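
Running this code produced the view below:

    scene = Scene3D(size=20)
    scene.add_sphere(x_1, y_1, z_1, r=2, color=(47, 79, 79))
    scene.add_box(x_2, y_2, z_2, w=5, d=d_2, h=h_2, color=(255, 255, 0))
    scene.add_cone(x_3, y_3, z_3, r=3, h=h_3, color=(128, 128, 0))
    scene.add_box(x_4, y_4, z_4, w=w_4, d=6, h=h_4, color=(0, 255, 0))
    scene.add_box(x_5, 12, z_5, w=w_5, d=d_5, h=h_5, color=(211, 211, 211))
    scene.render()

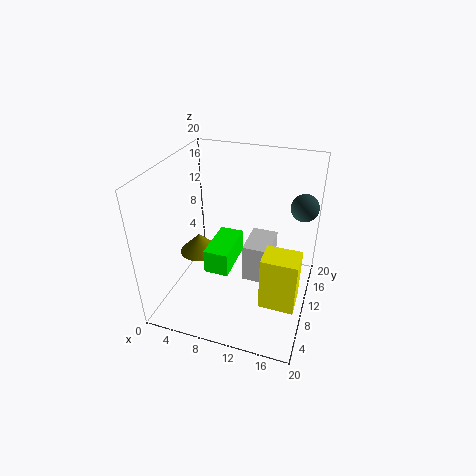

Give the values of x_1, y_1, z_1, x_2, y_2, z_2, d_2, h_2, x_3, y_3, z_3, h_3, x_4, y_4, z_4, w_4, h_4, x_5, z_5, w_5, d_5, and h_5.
x_1 = 18, y_1 = 16, z_1 = 13, x_2 = 14, y_2 = 7, z_2 = 1, d_2 = 4, h_2 = 8, x_3 = 3, y_3 = 12, z_3 = 5, h_3 = 3, x_4 = 8, y_4 = 3, z_4 = 9, w_4 = 3, h_4 = 3, x_5 = 10, z_5 = 1, w_5 = 4, d_5 = 6, h_5 = 6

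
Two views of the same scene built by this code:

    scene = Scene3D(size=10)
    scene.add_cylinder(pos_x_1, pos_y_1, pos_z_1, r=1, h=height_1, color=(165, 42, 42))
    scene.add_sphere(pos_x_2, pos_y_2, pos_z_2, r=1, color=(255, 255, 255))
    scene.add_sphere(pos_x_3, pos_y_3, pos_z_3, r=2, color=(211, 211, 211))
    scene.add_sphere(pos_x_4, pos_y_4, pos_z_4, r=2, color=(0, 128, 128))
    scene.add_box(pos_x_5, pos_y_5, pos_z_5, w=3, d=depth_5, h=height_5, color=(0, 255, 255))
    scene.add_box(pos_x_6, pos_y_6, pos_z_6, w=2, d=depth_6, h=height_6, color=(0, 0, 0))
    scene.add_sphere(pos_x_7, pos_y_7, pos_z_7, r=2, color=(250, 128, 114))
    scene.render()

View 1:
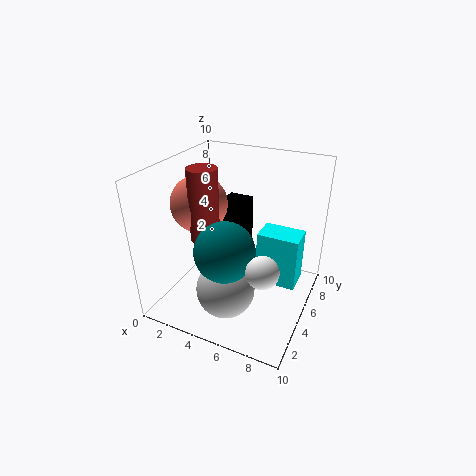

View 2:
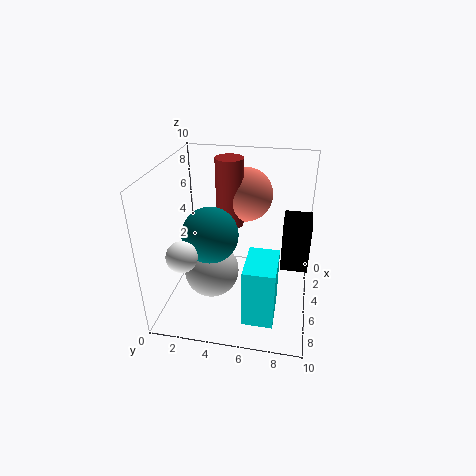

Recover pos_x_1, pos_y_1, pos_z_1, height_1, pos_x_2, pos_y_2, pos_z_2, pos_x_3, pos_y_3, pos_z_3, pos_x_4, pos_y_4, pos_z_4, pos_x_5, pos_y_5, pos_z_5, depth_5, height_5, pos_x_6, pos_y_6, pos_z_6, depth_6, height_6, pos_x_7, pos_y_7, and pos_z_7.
pos_x_1 = 3, pos_y_1 = 4, pos_z_1 = 5, height_1 = 5, pos_x_2 = 8, pos_y_2 = 2, pos_z_2 = 5, pos_x_3 = 5, pos_y_3 = 3, pos_z_3 = 2, pos_x_4 = 5, pos_y_4 = 3, pos_z_4 = 5, pos_x_5 = 6, pos_y_5 = 6, pos_z_5 = 1, depth_5 = 2, height_5 = 4, pos_x_6 = 2, pos_y_6 = 8, pos_z_6 = 2, depth_6 = 2, height_6 = 4, pos_x_7 = 2, pos_y_7 = 5, pos_z_7 = 7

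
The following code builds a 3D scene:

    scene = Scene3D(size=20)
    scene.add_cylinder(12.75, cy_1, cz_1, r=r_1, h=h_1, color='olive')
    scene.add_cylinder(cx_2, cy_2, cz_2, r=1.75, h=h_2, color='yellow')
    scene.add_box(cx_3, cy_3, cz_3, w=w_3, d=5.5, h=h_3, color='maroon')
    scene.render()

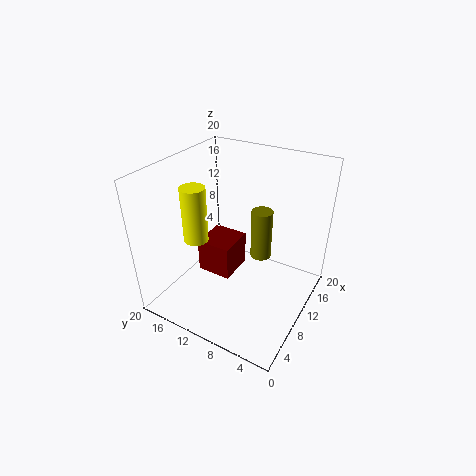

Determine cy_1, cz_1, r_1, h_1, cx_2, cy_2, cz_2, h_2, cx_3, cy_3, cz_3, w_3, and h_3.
cy_1 = 7.75, cz_1 = 6.25, r_1 = 1.5, h_1 = 7.25, cx_2 = 8, cy_2 = 15.75, cz_2 = 9, h_2 = 8, cx_3 = 11, cy_3 = 12.5, cz_3 = 0.75, w_3 = 5.75, h_3 = 5.5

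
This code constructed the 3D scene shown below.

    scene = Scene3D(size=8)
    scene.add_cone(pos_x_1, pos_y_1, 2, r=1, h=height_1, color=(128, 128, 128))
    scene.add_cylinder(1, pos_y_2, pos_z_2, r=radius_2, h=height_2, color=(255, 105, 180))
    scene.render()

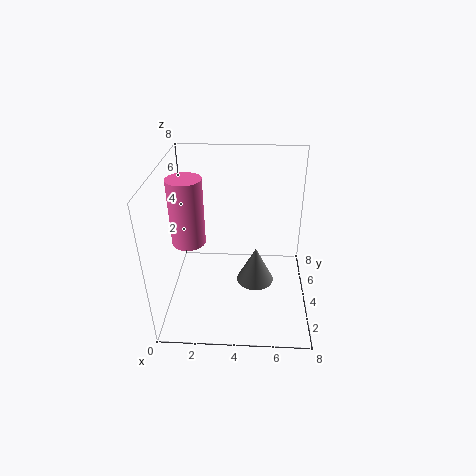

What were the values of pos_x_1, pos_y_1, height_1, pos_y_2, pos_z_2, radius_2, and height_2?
pos_x_1 = 5, pos_y_1 = 3, height_1 = 2, pos_y_2 = 5, pos_z_2 = 3, radius_2 = 1, height_2 = 4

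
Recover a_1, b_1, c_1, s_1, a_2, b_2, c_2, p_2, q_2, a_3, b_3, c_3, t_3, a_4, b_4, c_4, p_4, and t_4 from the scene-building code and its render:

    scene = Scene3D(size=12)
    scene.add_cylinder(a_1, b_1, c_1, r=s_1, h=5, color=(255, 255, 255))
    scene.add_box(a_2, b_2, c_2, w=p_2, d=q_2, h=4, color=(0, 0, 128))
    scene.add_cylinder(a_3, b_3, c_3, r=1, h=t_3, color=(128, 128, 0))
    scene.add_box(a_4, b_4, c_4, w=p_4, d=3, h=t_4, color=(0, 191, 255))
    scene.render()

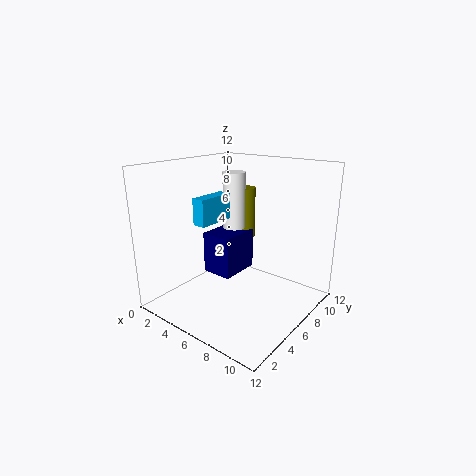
a_1 = 4
b_1 = 8
c_1 = 6
s_1 = 1
a_2 = 1
b_2 = 7
c_2 = 1
p_2 = 3
q_2 = 4
a_3 = 3
b_3 = 11
c_3 = 4
t_3 = 5
a_4 = 5
b_4 = 2
c_4 = 8
p_4 = 1
t_4 = 2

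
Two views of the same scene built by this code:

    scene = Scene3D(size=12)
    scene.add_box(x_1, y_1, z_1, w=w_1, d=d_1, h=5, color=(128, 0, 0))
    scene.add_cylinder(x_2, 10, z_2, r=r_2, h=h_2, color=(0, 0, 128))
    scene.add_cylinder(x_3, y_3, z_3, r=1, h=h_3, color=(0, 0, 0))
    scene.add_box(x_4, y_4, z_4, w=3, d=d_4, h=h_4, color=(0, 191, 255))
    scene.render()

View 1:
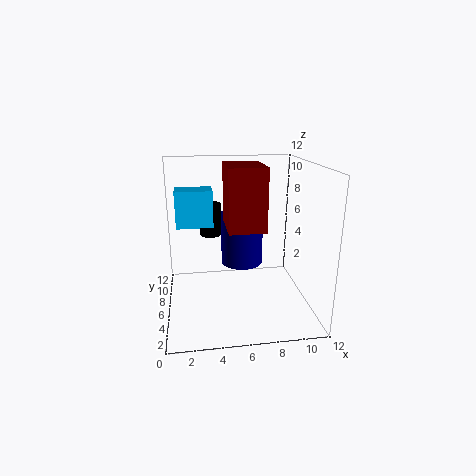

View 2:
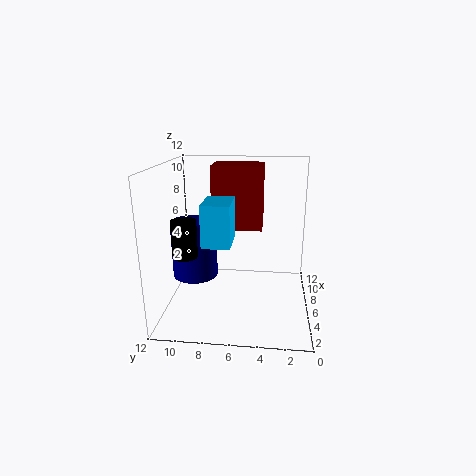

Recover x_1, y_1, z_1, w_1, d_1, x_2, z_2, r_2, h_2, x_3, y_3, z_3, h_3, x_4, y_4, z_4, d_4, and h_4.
x_1 = 5; y_1 = 4; z_1 = 7; w_1 = 3; d_1 = 4; x_2 = 7; z_2 = 2; r_2 = 2; h_2 = 5; x_3 = 4; y_3 = 10; z_3 = 5; h_3 = 3; x_4 = 1; y_4 = 6; z_4 = 7; d_4 = 2; h_4 = 3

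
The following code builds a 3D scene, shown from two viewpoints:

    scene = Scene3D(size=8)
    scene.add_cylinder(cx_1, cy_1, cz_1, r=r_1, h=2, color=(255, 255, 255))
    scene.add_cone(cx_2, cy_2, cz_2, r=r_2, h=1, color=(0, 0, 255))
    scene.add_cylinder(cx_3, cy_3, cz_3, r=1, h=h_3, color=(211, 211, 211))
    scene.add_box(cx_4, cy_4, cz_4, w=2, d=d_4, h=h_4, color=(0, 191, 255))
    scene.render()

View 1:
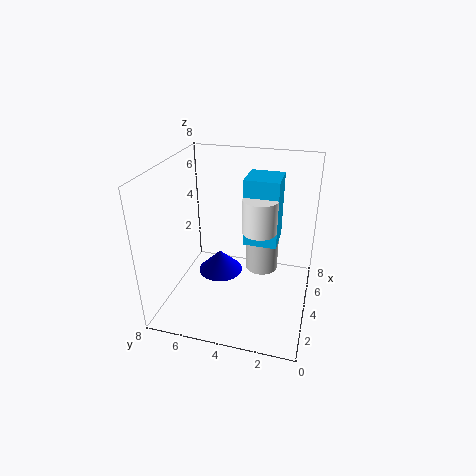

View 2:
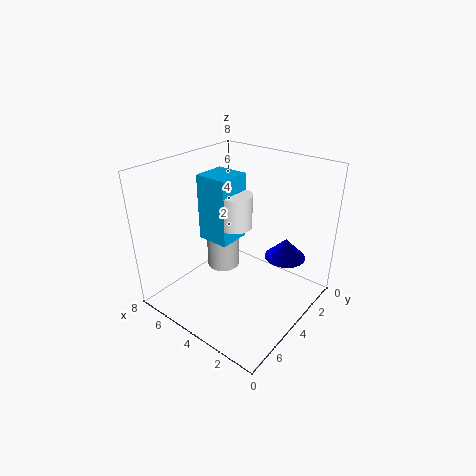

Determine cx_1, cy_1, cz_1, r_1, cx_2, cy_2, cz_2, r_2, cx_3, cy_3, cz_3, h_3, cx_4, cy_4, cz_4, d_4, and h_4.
cx_1 = 5, cy_1 = 3, cz_1 = 4, r_1 = 1, cx_2 = 1, cy_2 = 4, cz_2 = 4, r_2 = 1, cx_3 = 6, cy_3 = 3, cz_3 = 1, h_3 = 4, cx_4 = 5, cy_4 = 2, cz_4 = 3, d_4 = 2, h_4 = 4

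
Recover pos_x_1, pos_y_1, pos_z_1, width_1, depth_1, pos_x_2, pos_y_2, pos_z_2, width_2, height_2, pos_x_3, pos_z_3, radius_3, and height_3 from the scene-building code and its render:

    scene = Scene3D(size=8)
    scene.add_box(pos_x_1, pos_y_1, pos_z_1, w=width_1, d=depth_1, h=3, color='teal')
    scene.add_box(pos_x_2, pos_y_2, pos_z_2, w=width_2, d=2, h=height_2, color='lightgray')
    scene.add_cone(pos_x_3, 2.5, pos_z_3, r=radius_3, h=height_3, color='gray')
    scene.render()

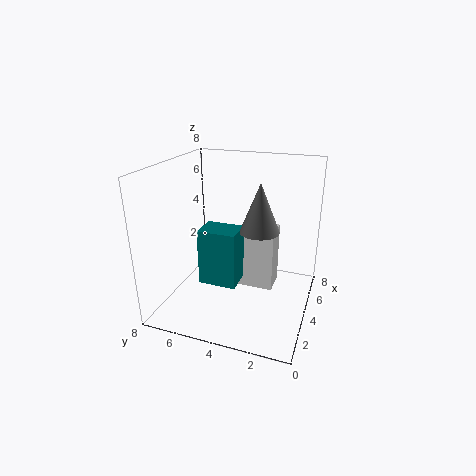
pos_x_1 = 2, pos_y_1 = 3.5, pos_z_1 = 2, width_1 = 1.5, depth_1 = 2, pos_x_2 = 4, pos_y_2 = 2, pos_z_2 = 1, width_2 = 1.5, height_2 = 3.5, pos_x_3 = 3, pos_z_3 = 5, radius_3 = 1, height_3 = 2.5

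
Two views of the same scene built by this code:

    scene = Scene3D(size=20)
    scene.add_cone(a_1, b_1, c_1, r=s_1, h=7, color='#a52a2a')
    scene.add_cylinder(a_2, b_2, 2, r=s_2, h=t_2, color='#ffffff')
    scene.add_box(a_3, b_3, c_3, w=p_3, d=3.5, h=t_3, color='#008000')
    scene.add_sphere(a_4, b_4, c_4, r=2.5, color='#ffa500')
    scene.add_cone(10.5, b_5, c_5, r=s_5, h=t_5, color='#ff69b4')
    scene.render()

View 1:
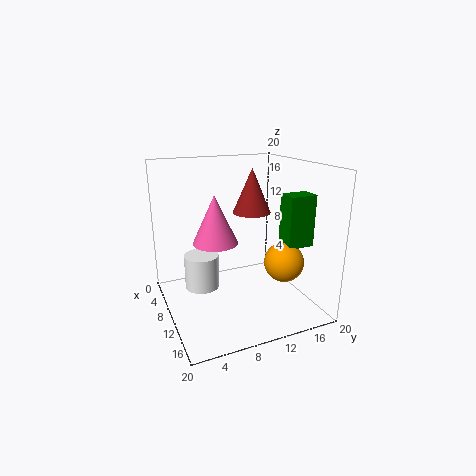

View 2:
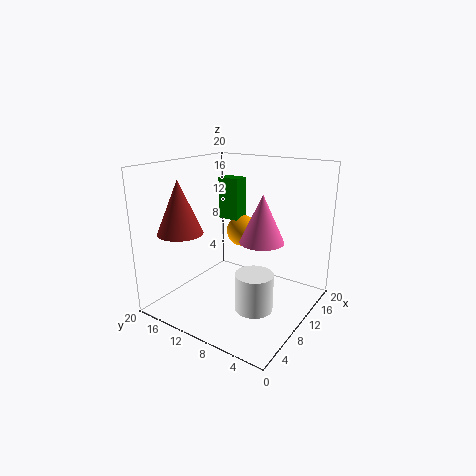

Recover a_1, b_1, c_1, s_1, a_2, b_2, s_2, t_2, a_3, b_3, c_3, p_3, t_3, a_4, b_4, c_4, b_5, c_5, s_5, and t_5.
a_1 = 4; b_1 = 15; c_1 = 11.5; s_1 = 3; a_2 = 7; b_2 = 5.5; s_2 = 2.5; t_2 = 5; a_3 = 15; b_3 = 13.5; c_3 = 10.5; p_3 = 2.5; t_3 = 6.5; a_4 = 16.5; b_4 = 13.5; c_4 = 8.5; b_5 = 6.5; c_5 = 10; s_5 = 3; t_5 = 6.5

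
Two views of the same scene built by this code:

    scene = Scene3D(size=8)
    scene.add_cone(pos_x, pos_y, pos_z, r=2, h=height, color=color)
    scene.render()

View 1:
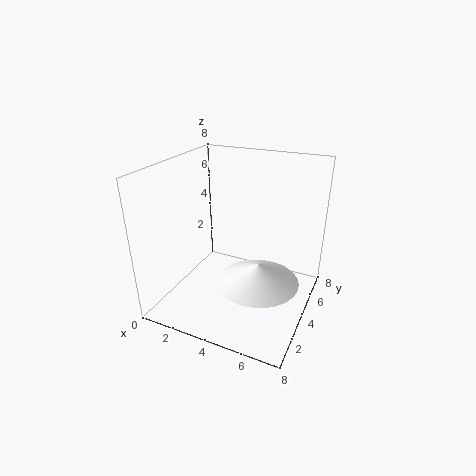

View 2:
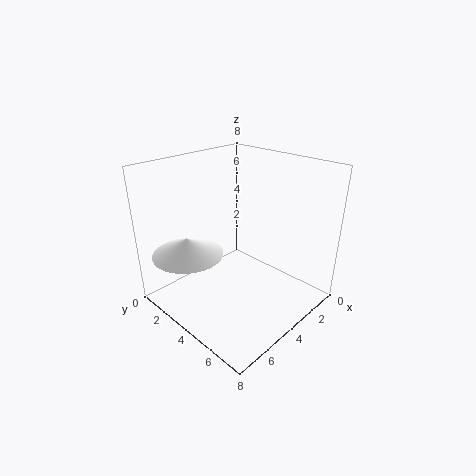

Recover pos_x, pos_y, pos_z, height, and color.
pos_x = 6, pos_y = 2, pos_z = 3, height = 1, color = 'white'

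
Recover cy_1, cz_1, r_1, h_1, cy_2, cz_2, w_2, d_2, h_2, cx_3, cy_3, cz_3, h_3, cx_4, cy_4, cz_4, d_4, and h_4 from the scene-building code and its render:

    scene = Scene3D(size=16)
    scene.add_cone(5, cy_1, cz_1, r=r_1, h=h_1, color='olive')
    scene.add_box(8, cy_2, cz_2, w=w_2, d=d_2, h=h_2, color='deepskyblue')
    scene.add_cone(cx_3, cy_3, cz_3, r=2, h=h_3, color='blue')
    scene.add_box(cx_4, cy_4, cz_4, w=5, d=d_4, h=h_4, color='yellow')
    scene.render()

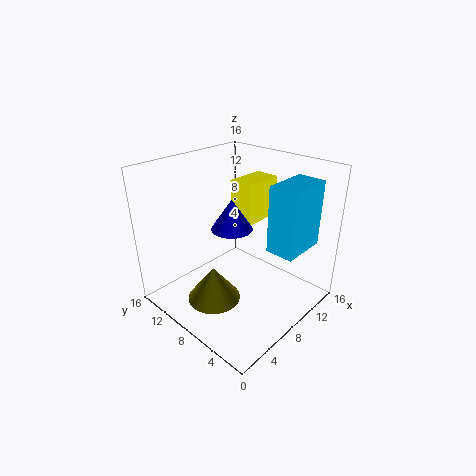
cy_1 = 9
cz_1 = 1
r_1 = 3
h_1 = 4
cy_2 = 1
cz_2 = 8
w_2 = 5
d_2 = 3
h_2 = 7
cx_3 = 5
cy_3 = 6
cz_3 = 11
h_3 = 3
cx_4 = 11
cy_4 = 9
cz_4 = 8
d_4 = 3
h_4 = 5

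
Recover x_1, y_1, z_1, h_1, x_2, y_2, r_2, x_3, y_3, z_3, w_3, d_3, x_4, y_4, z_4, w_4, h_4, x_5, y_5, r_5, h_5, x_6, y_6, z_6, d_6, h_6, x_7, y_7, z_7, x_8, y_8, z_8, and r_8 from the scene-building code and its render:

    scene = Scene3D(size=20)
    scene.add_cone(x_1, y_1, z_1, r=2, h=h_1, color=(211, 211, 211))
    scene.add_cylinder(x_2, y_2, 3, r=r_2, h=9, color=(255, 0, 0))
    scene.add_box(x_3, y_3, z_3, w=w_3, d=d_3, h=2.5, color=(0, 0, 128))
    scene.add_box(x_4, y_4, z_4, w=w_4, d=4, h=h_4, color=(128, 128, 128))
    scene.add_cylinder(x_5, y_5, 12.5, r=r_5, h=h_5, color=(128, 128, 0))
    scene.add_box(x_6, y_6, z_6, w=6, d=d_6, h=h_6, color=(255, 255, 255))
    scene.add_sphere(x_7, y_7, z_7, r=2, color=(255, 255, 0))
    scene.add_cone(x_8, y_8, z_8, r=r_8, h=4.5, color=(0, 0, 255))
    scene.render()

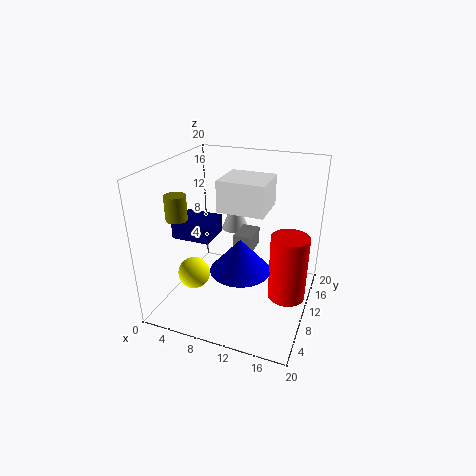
x_1 = 8; y_1 = 14; z_1 = 9.5; h_1 = 5; x_2 = 17.5; y_2 = 9; r_2 = 2.5; x_3 = 1; y_3 = 7.5; z_3 = 9.5; w_3 = 5.5; d_3 = 5; x_4 = 9.5; y_4 = 9.5; z_4 = 8; w_4 = 2.5; h_4 = 2.5; x_5 = 2; y_5 = 7.5; r_5 = 1.5; h_5 = 3.5; x_6 = 8.5; y_6 = 6.5; z_6 = 15; d_6 = 5.5; h_6 = 4; x_7 = 6.5; y_7 = 3.5; z_7 = 7.5; x_8 = 11.5; y_8 = 7; z_8 = 7; r_8 = 4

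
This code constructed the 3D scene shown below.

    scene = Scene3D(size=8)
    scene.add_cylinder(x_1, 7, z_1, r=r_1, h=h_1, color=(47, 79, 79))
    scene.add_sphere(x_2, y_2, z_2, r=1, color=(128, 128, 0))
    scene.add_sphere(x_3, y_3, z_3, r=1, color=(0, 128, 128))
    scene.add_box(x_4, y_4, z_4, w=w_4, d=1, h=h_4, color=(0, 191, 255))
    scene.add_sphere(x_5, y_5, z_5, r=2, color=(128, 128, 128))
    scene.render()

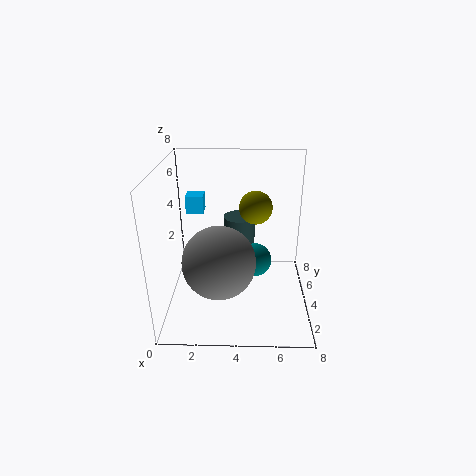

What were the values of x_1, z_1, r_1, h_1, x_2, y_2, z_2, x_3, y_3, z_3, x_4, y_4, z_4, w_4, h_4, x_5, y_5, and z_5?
x_1 = 4, z_1 = 2, r_1 = 1, h_1 = 2, x_2 = 5, y_2 = 6, z_2 = 5, x_3 = 5, y_3 = 5, z_3 = 2, x_4 = 1, y_4 = 5, z_4 = 5, w_4 = 1, h_4 = 1, x_5 = 3, y_5 = 3, z_5 = 3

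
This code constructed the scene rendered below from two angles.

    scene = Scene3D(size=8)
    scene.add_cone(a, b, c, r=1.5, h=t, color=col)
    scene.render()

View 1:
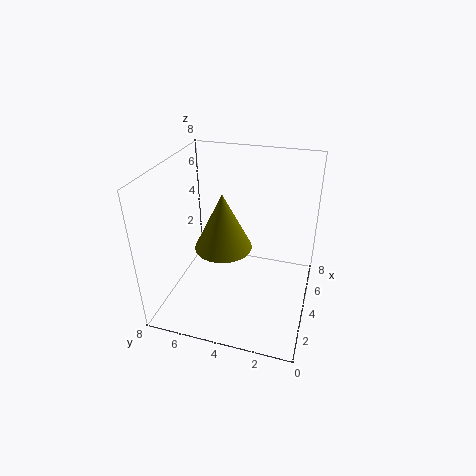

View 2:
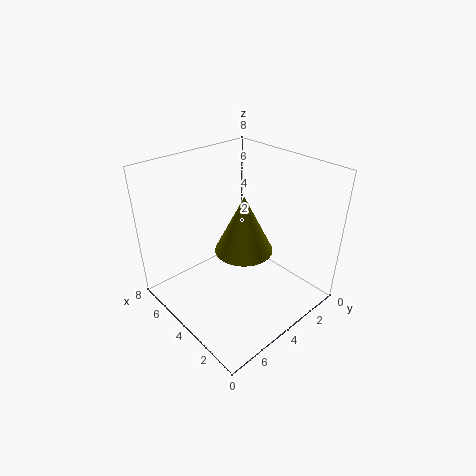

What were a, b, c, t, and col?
a = 3, b = 4.5, c = 4, t = 3, col = 'olive'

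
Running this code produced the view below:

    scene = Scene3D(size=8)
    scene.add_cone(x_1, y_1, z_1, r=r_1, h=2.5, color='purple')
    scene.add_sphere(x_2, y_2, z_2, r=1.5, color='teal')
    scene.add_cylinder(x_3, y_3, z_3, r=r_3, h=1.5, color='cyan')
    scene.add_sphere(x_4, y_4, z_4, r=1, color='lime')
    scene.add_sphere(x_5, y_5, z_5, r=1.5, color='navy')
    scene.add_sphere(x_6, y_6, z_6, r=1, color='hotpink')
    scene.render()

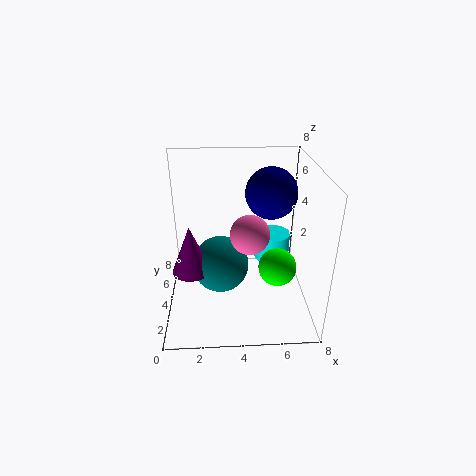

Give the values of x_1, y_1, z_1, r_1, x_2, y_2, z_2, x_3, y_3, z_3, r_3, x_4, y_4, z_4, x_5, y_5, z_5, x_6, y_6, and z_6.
x_1 = 1.5, y_1 = 2.5, z_1 = 3, r_1 = 1, x_2 = 3, y_2 = 3, z_2 = 3, x_3 = 6, y_3 = 4.5, z_3 = 2.5, r_3 = 1, x_4 = 6, y_4 = 2.5, z_4 = 3, x_5 = 6, y_5 = 5.5, z_5 = 6, x_6 = 4.5, y_6 = 2.5, z_6 = 5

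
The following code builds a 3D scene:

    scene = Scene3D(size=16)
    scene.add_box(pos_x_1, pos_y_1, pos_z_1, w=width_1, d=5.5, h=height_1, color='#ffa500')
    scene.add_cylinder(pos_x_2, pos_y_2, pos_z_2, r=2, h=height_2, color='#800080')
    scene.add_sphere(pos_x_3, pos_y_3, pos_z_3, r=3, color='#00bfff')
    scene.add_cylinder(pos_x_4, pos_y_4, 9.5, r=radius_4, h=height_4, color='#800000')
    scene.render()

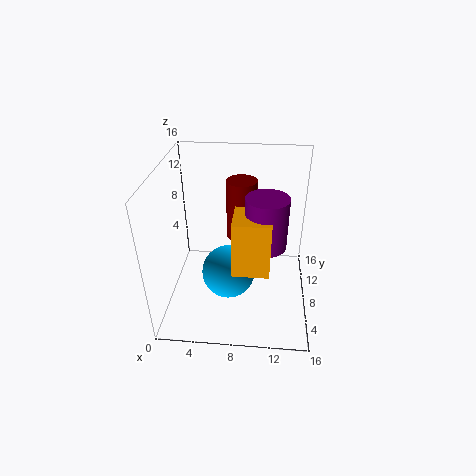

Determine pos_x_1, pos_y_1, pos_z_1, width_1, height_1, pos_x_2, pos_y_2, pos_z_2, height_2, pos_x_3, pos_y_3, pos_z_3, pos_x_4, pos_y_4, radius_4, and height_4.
pos_x_1 = 8
pos_y_1 = 1.5
pos_z_1 = 8
width_1 = 3.5
height_1 = 5.5
pos_x_2 = 11
pos_y_2 = 4
pos_z_2 = 10
height_2 = 5
pos_x_3 = 7
pos_y_3 = 7
pos_z_3 = 4
pos_x_4 = 8.5
pos_y_4 = 6.5
radius_4 = 1.5
height_4 = 6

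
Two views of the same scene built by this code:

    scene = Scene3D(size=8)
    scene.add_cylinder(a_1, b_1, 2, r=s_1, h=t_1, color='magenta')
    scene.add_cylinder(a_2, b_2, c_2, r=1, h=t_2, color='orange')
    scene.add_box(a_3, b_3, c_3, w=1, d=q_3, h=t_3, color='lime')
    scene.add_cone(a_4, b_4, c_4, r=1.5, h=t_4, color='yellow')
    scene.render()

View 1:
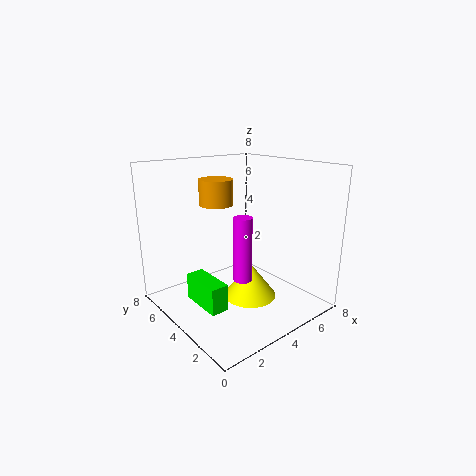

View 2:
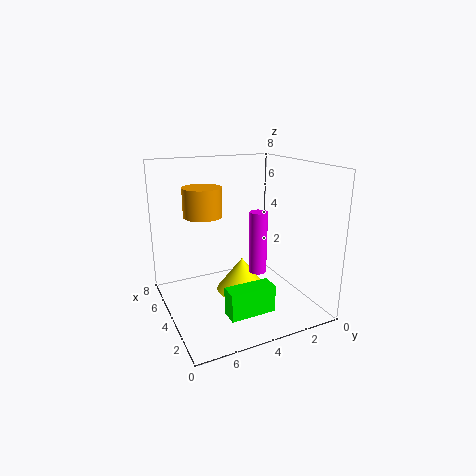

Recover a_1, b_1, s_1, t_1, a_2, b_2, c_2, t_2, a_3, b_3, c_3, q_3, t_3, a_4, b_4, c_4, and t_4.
a_1 = 3.5; b_1 = 3; s_1 = 0.5; t_1 = 3.5; a_2 = 4; b_2 = 6; c_2 = 5.5; t_2 = 1.5; a_3 = 1.5; b_3 = 3; c_3 = 0.5; q_3 = 2.5; t_3 = 1.5; a_4 = 4.5; b_4 = 3.5; c_4 = 0.5; t_4 = 2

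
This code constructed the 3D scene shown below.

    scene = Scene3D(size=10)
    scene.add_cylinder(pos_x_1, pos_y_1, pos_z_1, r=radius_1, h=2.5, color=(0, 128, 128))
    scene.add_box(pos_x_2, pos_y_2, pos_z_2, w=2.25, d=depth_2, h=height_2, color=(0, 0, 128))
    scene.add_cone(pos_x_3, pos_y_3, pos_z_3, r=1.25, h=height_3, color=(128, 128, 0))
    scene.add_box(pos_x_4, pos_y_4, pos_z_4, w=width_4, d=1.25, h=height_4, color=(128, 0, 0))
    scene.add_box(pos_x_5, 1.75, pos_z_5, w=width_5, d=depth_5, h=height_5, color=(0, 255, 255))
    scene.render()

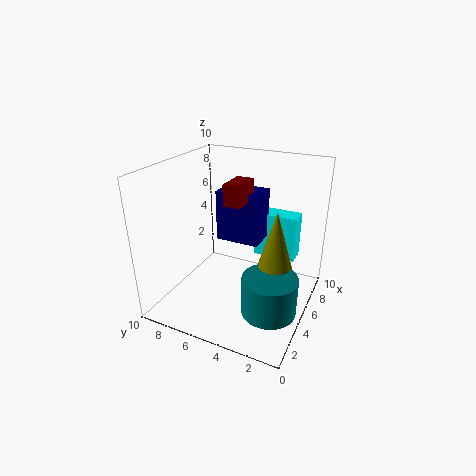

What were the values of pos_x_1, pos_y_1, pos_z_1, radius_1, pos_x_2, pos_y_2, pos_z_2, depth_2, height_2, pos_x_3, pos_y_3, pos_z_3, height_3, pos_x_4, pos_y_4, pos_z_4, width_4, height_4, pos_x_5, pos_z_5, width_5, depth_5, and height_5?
pos_x_1 = 2.75; pos_y_1 = 1.75; pos_z_1 = 1.5; radius_1 = 1.75; pos_x_2 = 6; pos_y_2 = 4; pos_z_2 = 4; depth_2 = 3.25; height_2 = 3.75; pos_x_3 = 4.25; pos_y_3 = 2; pos_z_3 = 3.5; height_3 = 4.25; pos_x_4 = 4.75; pos_y_4 = 4.75; pos_z_4 = 7.25; width_4 = 2.25; height_4 = 1.5; pos_x_5 = 8; pos_z_5 = 2.25; width_5 = 1.5; depth_5 = 3.25; height_5 = 3.5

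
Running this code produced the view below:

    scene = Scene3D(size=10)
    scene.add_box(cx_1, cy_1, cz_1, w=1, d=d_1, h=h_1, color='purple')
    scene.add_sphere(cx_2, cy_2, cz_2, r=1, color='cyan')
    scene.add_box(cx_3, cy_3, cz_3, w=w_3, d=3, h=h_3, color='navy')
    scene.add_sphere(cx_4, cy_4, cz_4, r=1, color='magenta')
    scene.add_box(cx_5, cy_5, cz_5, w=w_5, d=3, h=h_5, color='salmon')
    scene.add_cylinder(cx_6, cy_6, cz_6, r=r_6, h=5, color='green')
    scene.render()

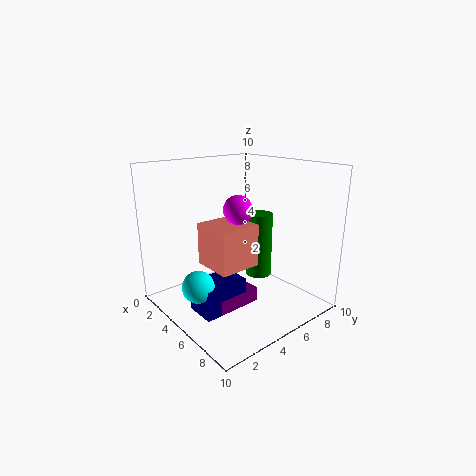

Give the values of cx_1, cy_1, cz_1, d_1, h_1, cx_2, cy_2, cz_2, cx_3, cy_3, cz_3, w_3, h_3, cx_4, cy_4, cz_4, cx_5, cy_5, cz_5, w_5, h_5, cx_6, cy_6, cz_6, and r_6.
cx_1 = 6
cy_1 = 2
cz_1 = 1
d_1 = 3
h_1 = 1
cx_2 = 6
cy_2 = 1
cz_2 = 3
cx_3 = 5
cy_3 = 1
cz_3 = 1
w_3 = 2
h_3 = 2
cx_4 = 5
cy_4 = 5
cz_4 = 7
cx_5 = 3
cy_5 = 3
cz_5 = 3
w_5 = 3
h_5 = 3
cx_6 = 4
cy_6 = 8
cz_6 = 1
r_6 = 1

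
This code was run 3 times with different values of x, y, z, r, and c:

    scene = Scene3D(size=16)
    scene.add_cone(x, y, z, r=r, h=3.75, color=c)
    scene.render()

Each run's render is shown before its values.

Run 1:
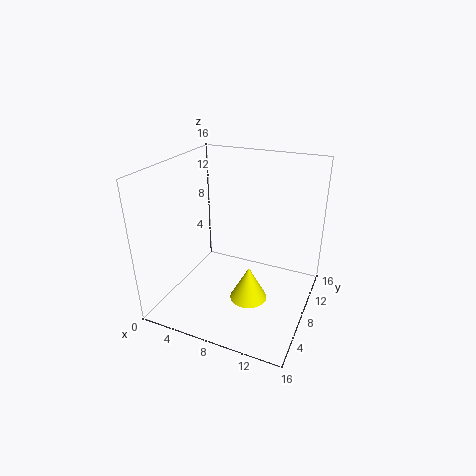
x = 10.25
y = 5.75
z = 2.25
r = 2
c = 'yellow'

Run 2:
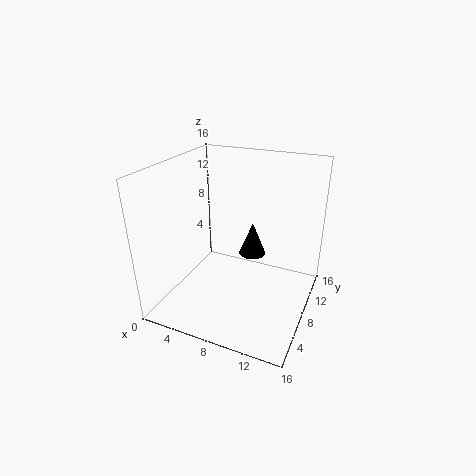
x = 9.25
y = 9.25
z = 5.75
r = 1.5
c = 'black'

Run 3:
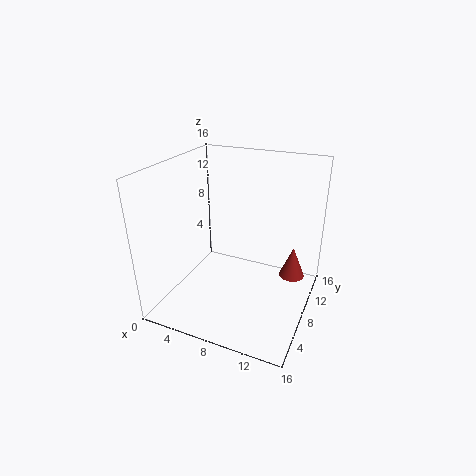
x = 13.5
y = 11.75
z = 2.25
r = 1.5
c = 'brown'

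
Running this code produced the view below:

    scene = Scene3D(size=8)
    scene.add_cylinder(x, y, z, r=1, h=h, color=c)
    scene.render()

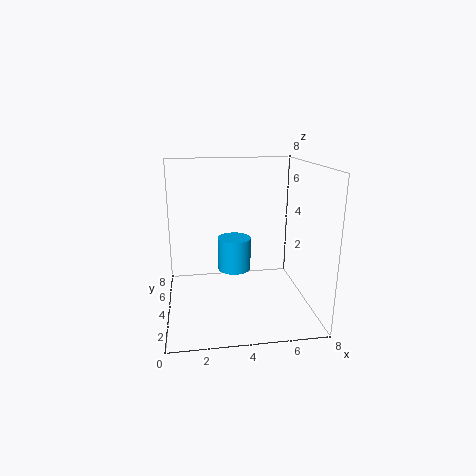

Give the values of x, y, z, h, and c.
x = 4, y = 5.5, z = 1.5, h = 2, c = 'deepskyblue'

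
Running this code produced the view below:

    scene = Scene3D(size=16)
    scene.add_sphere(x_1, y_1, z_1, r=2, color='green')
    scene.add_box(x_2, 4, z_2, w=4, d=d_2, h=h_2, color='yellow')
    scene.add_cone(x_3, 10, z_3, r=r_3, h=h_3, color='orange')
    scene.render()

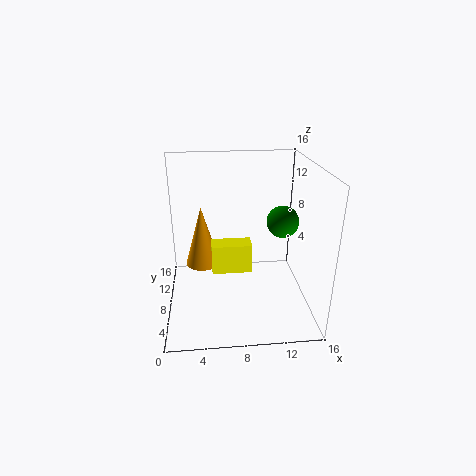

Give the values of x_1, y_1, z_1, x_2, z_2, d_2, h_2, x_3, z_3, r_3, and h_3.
x_1 = 14; y_1 = 12; z_1 = 8; x_2 = 5; z_2 = 6; d_2 = 2; h_2 = 3; x_3 = 4; z_3 = 4; r_3 = 2; h_3 = 7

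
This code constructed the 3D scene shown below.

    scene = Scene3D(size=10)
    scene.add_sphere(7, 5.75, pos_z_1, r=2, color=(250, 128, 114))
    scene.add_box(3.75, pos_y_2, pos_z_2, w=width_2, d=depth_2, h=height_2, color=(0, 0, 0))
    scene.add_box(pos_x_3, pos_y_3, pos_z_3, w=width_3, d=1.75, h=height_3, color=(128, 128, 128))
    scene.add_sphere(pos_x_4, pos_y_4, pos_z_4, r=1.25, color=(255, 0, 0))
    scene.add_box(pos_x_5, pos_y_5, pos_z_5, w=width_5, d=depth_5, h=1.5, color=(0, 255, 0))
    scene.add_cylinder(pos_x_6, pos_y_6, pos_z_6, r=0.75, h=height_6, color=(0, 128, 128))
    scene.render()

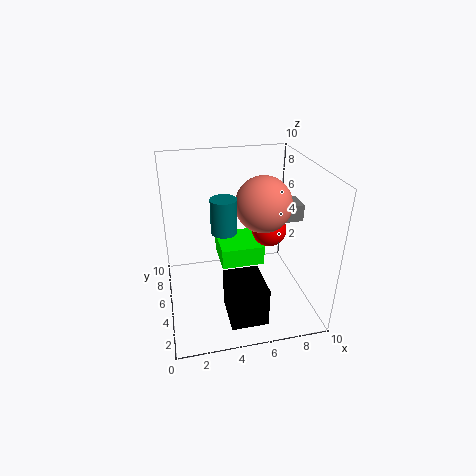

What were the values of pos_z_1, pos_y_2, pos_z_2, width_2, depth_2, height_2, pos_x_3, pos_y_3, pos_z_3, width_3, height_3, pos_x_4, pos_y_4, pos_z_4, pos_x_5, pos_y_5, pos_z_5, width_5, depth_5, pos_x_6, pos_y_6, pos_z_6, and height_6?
pos_z_1 = 7; pos_y_2 = 1.25; pos_z_2 = 0.25; width_2 = 2.5; depth_2 = 3; height_2 = 2.75; pos_x_3 = 8.25; pos_y_3 = 5.5; pos_z_3 = 5.5; width_3 = 1.75; height_3 = 1.25; pos_x_4 = 7.5; pos_y_4 = 5.75; pos_z_4 = 5; pos_x_5 = 4; pos_y_5 = 5.75; pos_z_5 = 2; width_5 = 3.25; depth_5 = 3.25; pos_x_6 = 3.5; pos_y_6 = 2; pos_z_6 = 7.25; height_6 = 2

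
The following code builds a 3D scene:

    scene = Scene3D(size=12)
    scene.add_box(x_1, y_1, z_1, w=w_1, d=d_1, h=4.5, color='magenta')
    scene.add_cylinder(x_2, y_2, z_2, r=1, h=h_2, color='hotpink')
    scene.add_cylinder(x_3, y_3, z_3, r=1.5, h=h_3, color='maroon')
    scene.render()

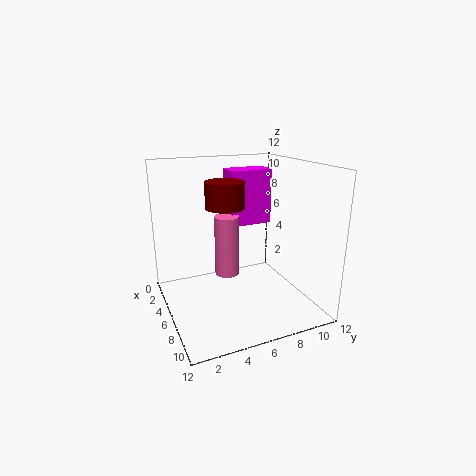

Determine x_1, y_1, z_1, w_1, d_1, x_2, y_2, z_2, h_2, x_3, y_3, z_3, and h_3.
x_1 = 4; y_1 = 5.5; z_1 = 7; w_1 = 2; d_1 = 3.5; x_2 = 6; y_2 = 5; z_2 = 3; h_2 = 5; x_3 = 7; y_3 = 4.5; z_3 = 9; h_3 = 2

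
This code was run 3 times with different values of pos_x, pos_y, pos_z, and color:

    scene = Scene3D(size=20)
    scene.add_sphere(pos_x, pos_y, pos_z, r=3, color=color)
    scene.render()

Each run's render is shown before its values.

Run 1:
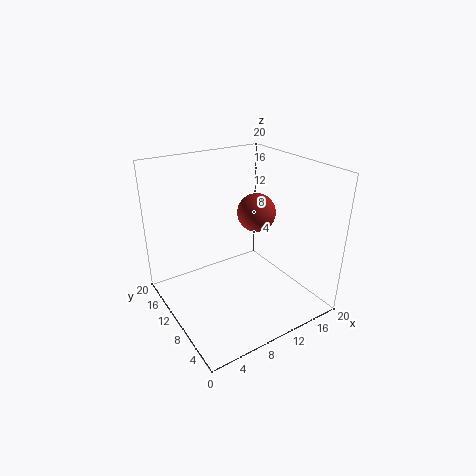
pos_x = 16
pos_y = 14
pos_z = 11
color = 'brown'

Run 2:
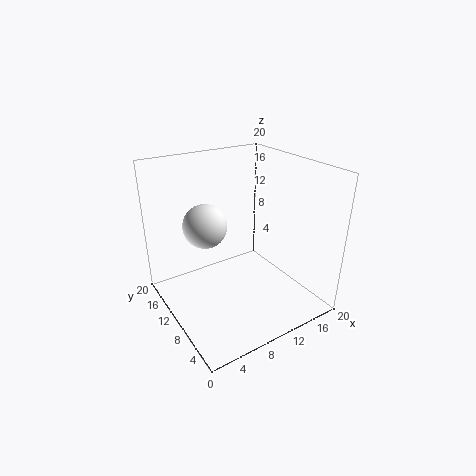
pos_x = 6
pos_y = 12
pos_z = 12
color = 'white'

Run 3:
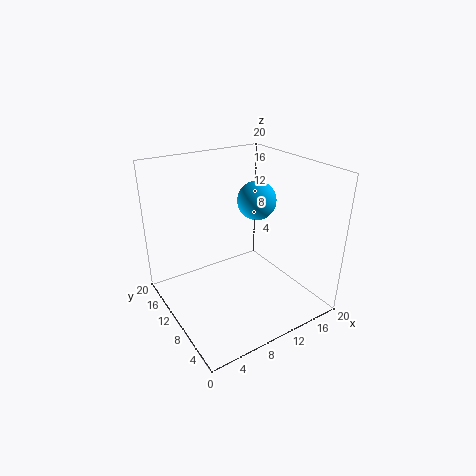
pos_x = 16
pos_y = 14
pos_z = 13
color = 'deepskyblue'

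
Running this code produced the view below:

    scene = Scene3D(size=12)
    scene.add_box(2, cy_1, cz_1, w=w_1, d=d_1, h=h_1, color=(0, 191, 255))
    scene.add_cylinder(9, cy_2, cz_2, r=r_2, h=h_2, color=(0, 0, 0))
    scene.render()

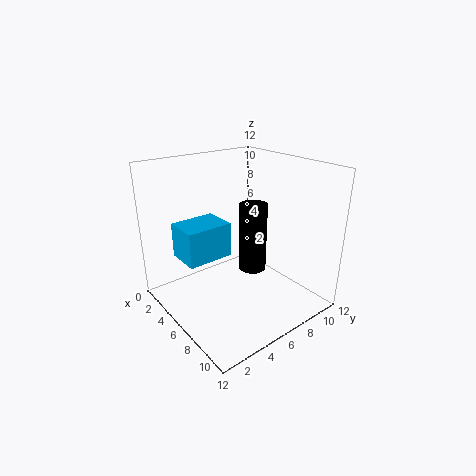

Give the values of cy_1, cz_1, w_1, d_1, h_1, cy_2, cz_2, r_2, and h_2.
cy_1 = 2; cz_1 = 4; w_1 = 3; d_1 = 4; h_1 = 3; cy_2 = 5; cz_2 = 5; r_2 = 1; h_2 = 5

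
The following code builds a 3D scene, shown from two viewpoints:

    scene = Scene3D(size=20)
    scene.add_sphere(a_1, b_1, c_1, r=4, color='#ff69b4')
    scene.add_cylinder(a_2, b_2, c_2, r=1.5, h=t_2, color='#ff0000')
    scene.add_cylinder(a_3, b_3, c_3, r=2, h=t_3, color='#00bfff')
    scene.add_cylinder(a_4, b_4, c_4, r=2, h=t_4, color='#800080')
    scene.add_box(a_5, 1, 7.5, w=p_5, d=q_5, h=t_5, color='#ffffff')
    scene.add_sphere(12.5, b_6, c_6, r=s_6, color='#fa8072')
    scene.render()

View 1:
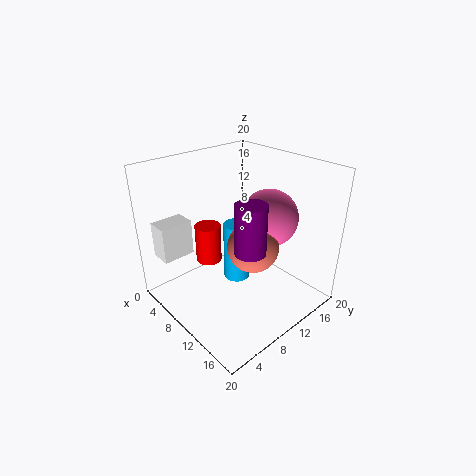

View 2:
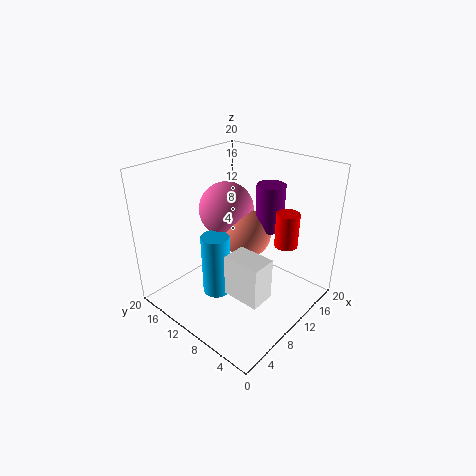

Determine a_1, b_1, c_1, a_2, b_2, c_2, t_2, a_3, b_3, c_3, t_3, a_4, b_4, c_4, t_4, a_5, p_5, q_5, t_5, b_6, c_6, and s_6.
a_1 = 12; b_1 = 14; c_1 = 12.5; a_2 = 12; b_2 = 3.5; c_2 = 10.5; t_2 = 4.5; a_3 = 7.5; b_3 = 12; c_3 = 1.5; t_3 = 9; a_4 = 14.5; b_4 = 8; c_4 = 10.5; t_4 = 6.5; a_5 = 2.5; p_5 = 3; q_5 = 4.5; t_5 = 5; b_6 = 10.5; c_6 = 9.5; s_6 = 3.5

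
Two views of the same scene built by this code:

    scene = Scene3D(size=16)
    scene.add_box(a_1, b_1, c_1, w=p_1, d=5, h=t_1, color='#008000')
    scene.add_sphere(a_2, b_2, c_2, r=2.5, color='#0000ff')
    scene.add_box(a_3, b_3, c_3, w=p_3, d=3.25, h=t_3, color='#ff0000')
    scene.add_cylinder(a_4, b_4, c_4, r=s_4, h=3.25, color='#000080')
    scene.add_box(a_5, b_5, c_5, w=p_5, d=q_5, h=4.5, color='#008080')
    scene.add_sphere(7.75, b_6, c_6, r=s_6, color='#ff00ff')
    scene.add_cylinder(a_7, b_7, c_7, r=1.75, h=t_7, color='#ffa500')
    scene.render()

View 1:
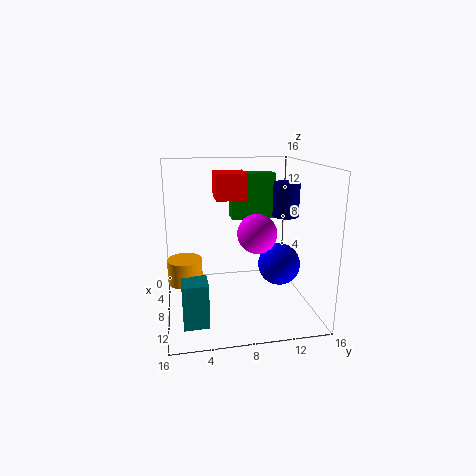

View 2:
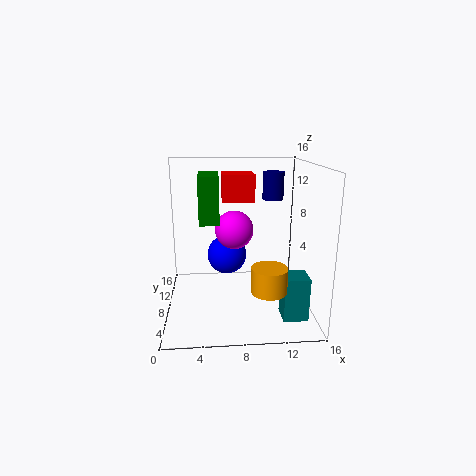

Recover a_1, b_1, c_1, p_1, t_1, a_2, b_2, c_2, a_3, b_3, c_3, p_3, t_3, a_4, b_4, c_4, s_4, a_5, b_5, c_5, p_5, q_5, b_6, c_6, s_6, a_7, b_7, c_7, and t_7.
a_1 = 3.75; b_1 = 7.75; c_1 = 9.5; p_1 = 2.25; t_1 = 5.25; a_2 = 7; b_2 = 13.25; c_2 = 4; a_3 = 6.25; b_3 = 5.5; c_3 = 12.5; p_3 = 3.25; t_3 = 2.75; a_4 = 12.5; b_4 = 11.75; c_4 = 11.5; s_4 = 1.25; a_5 = 12; b_5 = 1.5; c_5 = 1.25; p_5 = 2.5; q_5 = 2.5; b_6 = 10.25; c_6 = 8.25; s_6 = 2.25; a_7 = 10.5; b_7 = 2; c_7 = 4.5; t_7 = 2.5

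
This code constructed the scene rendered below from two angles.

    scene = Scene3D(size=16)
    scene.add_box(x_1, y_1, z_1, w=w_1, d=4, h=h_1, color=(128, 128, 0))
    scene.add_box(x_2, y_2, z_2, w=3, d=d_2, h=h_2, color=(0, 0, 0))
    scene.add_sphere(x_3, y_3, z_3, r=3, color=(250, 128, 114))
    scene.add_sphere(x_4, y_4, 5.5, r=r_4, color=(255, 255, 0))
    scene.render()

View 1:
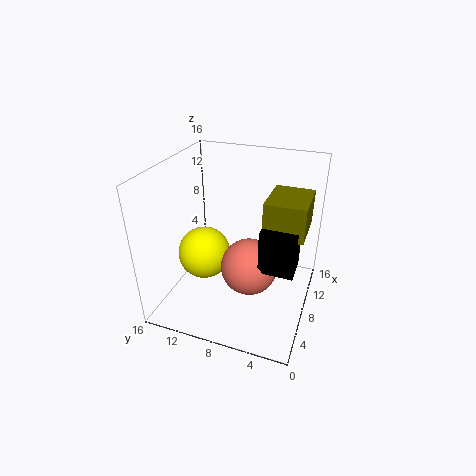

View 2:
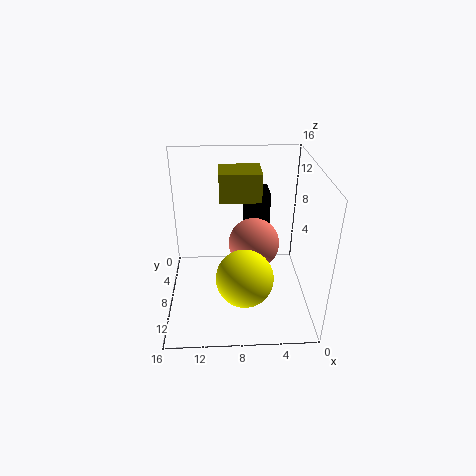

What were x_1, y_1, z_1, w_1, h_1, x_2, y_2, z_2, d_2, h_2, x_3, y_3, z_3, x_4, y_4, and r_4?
x_1 = 5, y_1 = 0.5, z_1 = 10.5, w_1 = 5, h_1 = 3.5, x_2 = 4, y_2 = 1, z_2 = 7, d_2 = 3.5, h_2 = 4.5, x_3 = 6, y_3 = 6, z_3 = 6, x_4 = 7.5, y_4 = 12, r_4 = 3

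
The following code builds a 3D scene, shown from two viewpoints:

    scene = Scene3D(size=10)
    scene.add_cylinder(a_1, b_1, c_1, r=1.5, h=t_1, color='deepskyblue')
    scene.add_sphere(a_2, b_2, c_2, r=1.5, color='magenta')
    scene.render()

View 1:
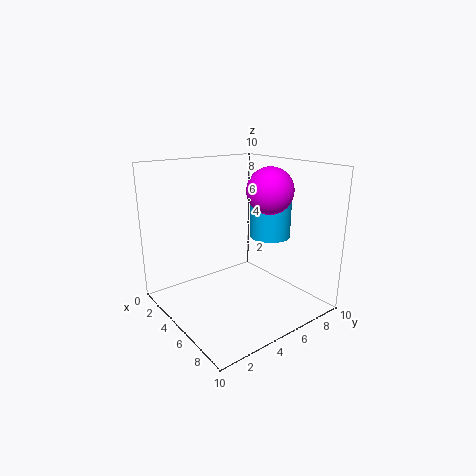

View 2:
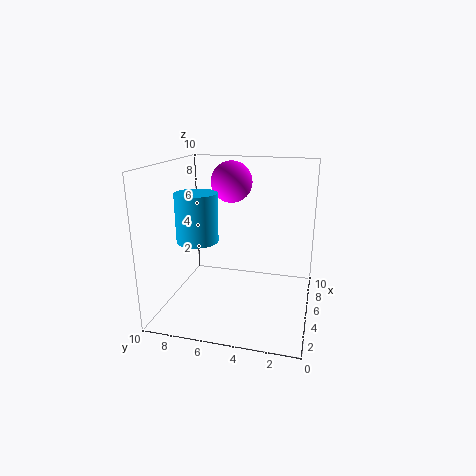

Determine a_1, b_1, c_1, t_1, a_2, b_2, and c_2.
a_1 = 5, b_1 = 8, c_1 = 4.5, t_1 = 3.5, a_2 = 7, b_2 = 6, c_2 = 8.5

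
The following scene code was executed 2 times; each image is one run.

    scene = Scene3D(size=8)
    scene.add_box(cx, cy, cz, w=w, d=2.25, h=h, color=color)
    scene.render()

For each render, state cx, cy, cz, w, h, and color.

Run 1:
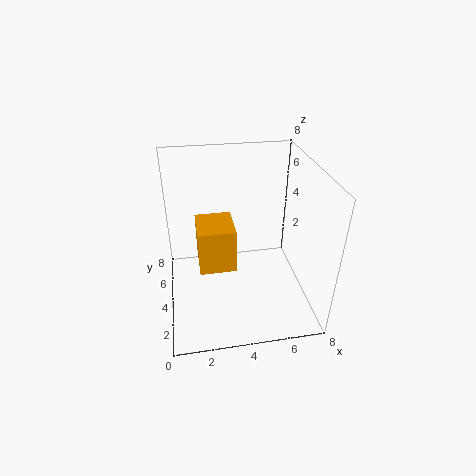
cx = 1.75
cy = 3
cz = 2.5
w = 2
h = 2.5
color = 'orange'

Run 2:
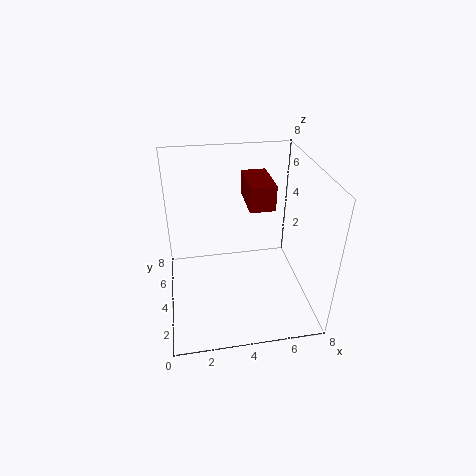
cx = 4.25
cy = 2.25
cz = 6.5
w = 1.25
h = 1.25
color = 'maroon'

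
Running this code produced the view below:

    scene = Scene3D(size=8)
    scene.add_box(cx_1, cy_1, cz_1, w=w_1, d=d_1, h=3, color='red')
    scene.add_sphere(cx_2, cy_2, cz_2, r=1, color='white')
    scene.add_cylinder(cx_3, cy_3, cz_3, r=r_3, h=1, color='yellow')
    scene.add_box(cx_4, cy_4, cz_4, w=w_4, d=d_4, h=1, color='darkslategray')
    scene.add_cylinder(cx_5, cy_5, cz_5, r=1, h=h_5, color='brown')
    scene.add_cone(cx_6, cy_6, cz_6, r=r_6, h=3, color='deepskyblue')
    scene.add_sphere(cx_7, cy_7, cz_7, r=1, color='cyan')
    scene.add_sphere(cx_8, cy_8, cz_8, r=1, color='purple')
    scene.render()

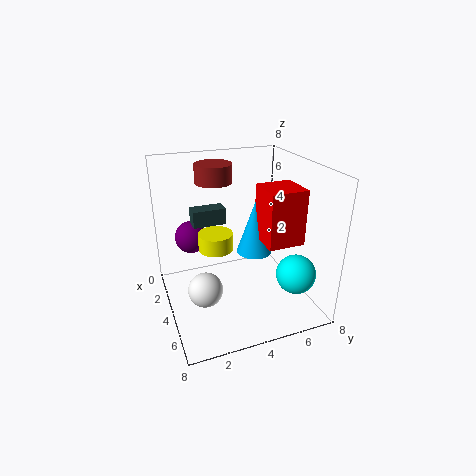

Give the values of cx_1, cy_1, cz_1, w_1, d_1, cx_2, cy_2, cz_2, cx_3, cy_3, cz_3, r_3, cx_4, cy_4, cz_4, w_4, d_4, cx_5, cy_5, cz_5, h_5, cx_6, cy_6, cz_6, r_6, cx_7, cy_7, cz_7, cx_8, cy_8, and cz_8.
cx_1 = 4; cy_1 = 5; cz_1 = 4; w_1 = 2; d_1 = 2; cx_2 = 4; cy_2 = 2; cz_2 = 1; cx_3 = 3; cy_3 = 3; cz_3 = 3; r_3 = 1; cx_4 = 1; cy_4 = 2; cz_4 = 4; w_4 = 1; d_4 = 2; cx_5 = 3; cy_5 = 3; cz_5 = 7; h_5 = 1; cx_6 = 4; cy_6 = 5; cz_6 = 3; r_6 = 1; cx_7 = 7; cy_7 = 6; cz_7 = 3; cx_8 = 1; cy_8 = 2; cz_8 = 3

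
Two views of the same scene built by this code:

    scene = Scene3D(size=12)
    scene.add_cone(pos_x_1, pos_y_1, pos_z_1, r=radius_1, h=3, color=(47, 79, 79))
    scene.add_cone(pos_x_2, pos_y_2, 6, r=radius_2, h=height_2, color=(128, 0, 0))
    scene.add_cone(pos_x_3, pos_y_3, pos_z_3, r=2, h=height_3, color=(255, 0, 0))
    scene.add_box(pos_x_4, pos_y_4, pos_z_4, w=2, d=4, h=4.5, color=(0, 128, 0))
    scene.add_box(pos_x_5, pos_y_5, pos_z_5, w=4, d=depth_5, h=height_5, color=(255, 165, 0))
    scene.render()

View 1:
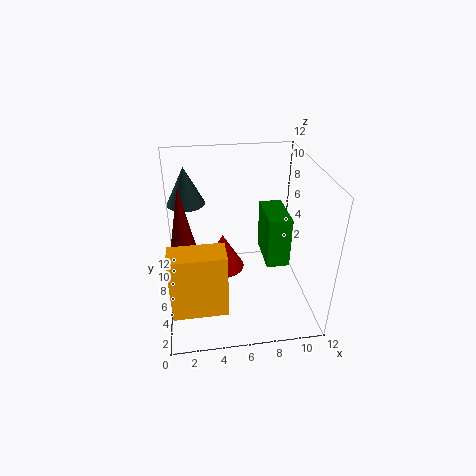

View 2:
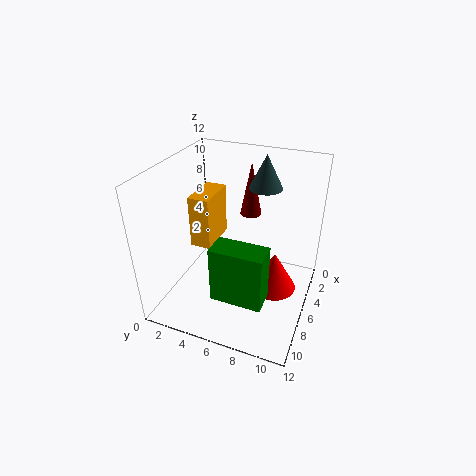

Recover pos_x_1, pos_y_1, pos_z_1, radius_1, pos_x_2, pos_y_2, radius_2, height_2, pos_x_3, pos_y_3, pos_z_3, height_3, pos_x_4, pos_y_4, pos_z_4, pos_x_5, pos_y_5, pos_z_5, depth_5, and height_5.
pos_x_1 = 2, pos_y_1 = 7, pos_z_1 = 9, radius_1 = 1.5, pos_x_2 = 1.5, pos_y_2 = 5.5, radius_2 = 1, height_2 = 5, pos_x_3 = 5, pos_y_3 = 9, pos_z_3 = 1, height_3 = 3.5, pos_x_4 = 8.5, pos_y_4 = 5.5, pos_z_4 = 3, pos_x_5 = 0.5, pos_y_5 = 0.5, pos_z_5 = 3, depth_5 = 2, height_5 = 5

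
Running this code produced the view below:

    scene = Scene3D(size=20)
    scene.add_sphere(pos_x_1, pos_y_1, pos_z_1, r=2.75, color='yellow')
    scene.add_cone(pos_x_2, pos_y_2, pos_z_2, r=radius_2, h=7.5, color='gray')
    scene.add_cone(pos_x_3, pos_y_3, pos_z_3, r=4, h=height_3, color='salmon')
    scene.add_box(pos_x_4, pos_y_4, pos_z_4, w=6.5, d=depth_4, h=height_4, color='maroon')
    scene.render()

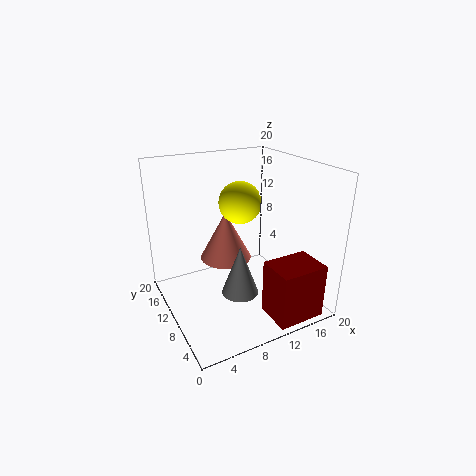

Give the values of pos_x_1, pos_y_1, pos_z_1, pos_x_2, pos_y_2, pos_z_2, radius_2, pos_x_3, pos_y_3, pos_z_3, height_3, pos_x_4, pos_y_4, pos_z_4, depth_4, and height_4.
pos_x_1 = 9.75; pos_y_1 = 9; pos_z_1 = 15.5; pos_x_2 = 10.5; pos_y_2 = 10.25; pos_z_2 = 0.75; radius_2 = 2.75; pos_x_3 = 10.75; pos_y_3 = 15.5; pos_z_3 = 4.25; height_3 = 7.5; pos_x_4 = 11.25; pos_y_4 = 0.25; pos_z_4 = 0.75; depth_4 = 5; height_4 = 7.5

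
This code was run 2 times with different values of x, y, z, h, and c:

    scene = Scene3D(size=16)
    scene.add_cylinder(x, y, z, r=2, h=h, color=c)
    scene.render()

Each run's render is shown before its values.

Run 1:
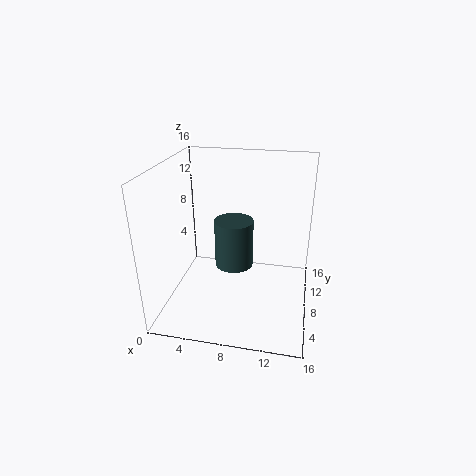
x = 8, y = 6, z = 6, h = 5, c = 'darkslategray'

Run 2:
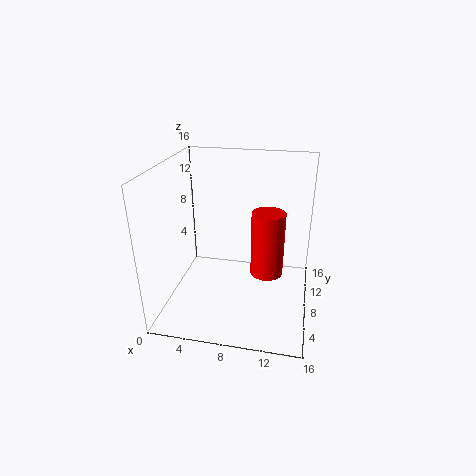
x = 11, y = 11, z = 2, h = 8, c = 'red'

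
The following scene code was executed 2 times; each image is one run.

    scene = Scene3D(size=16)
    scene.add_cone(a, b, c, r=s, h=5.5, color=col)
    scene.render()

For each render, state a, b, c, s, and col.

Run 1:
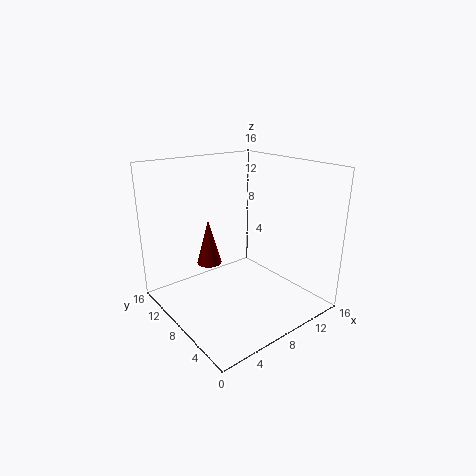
a = 7; b = 12.5; c = 3.5; s = 1.5; col = 'maroon'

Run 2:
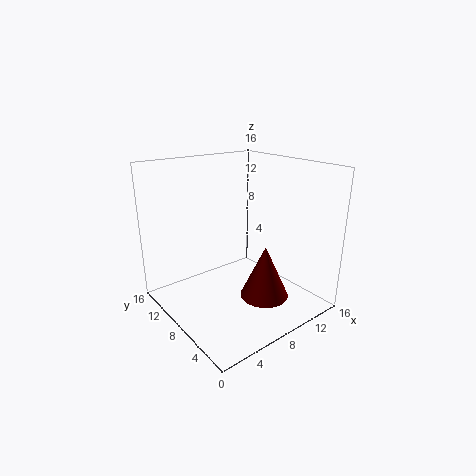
a = 8; b = 3.5; c = 3; s = 2.5; col = 'maroon'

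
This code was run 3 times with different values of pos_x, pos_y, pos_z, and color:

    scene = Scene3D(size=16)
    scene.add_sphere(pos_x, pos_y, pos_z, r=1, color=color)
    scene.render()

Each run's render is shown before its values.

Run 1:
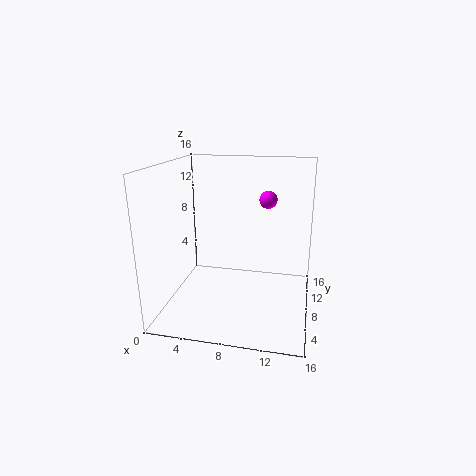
pos_x = 11
pos_y = 10
pos_z = 12
color = 'magenta'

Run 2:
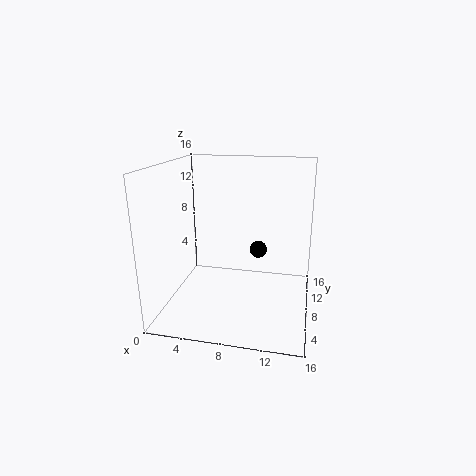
pos_x = 10
pos_y = 10
pos_z = 6
color = 'black'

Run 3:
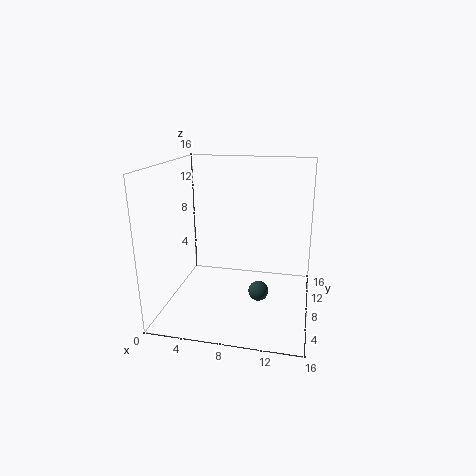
pos_x = 11
pos_y = 4
pos_z = 4
color = 'darkslategray'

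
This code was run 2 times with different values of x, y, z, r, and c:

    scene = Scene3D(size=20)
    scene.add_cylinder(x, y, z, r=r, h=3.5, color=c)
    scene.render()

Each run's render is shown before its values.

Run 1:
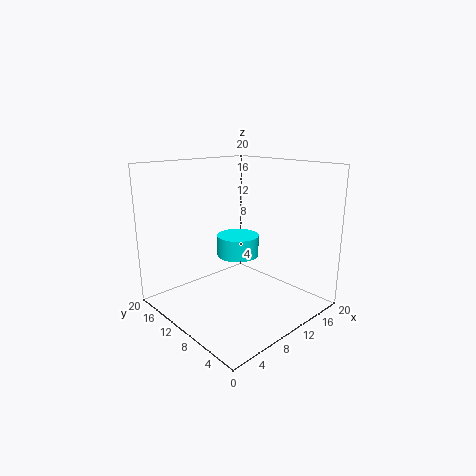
x = 16; y = 16.5; z = 4; r = 3.5; c = 'cyan'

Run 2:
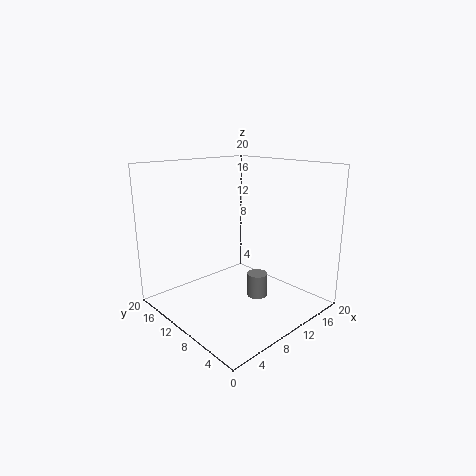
x = 13; y = 9; z = 0.5; r = 1.5; c = 'gray'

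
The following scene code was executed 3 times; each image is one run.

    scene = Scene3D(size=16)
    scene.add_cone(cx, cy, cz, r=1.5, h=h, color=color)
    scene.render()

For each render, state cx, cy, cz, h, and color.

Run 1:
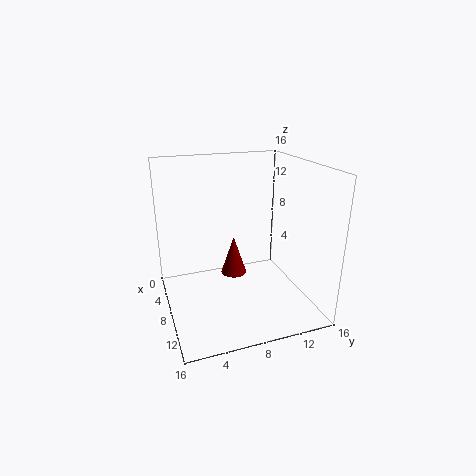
cx = 6.5; cy = 8; cz = 3; h = 4.5; color = 'maroon'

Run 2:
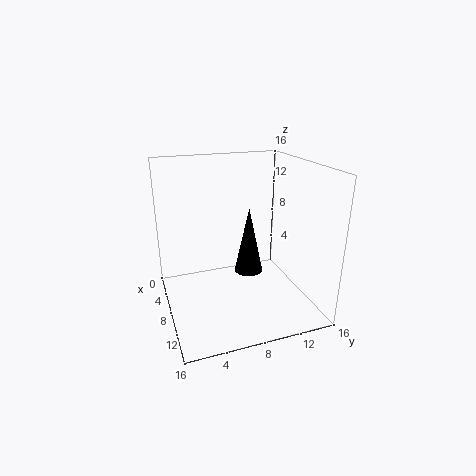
cx = 10; cy = 8.5; cz = 5; h = 7; color = 'black'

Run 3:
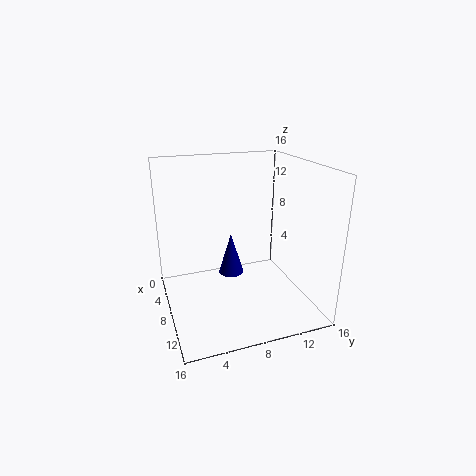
cx = 5.5; cy = 8; cz = 2.5; h = 5; color = 'navy'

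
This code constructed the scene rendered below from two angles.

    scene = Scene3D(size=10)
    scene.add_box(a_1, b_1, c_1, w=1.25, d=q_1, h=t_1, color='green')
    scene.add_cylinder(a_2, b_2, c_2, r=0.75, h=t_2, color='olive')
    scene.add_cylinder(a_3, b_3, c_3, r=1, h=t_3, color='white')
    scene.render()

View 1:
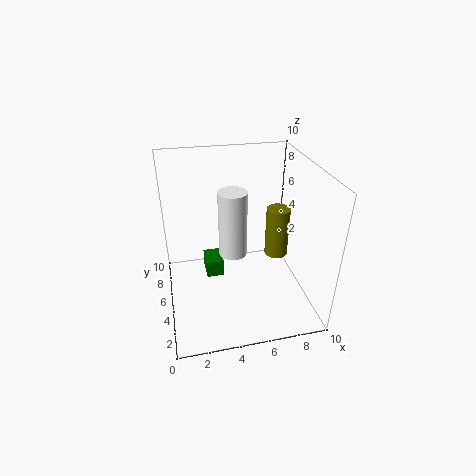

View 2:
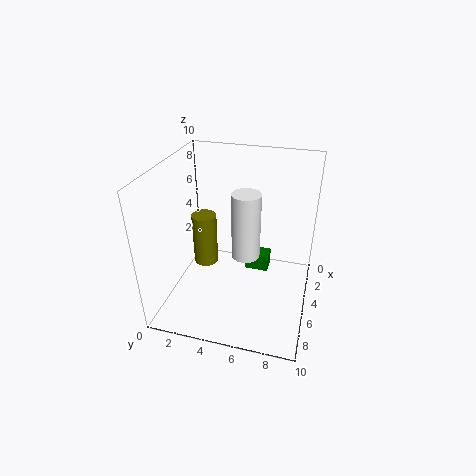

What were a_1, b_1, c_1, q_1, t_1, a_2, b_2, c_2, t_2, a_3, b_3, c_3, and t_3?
a_1 = 2.75, b_1 = 5.25, c_1 = 1.75, q_1 = 1.75, t_1 = 1.25, a_2 = 7.25, b_2 = 3.5, c_2 = 4.5, t_2 = 3.25, a_3 = 4.75, b_3 = 5.5, c_3 = 3.5, t_3 = 4.75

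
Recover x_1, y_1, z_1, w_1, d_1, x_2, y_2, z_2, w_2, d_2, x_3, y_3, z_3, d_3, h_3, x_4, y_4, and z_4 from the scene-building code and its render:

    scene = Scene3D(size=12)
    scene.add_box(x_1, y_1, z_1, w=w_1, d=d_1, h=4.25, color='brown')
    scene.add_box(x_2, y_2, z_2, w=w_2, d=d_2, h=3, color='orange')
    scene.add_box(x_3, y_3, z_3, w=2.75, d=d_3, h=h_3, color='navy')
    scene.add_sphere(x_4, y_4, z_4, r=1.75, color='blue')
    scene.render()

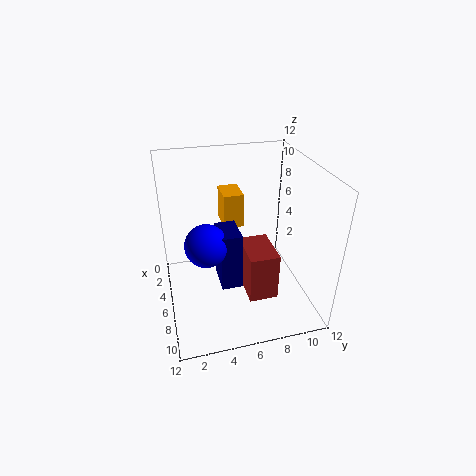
x_1 = 4.5, y_1 = 6.5, z_1 = 0.75, w_1 = 3.75, d_1 = 2.5, x_2 = 1.75, y_2 = 5.25, z_2 = 6, w_2 = 2.5, d_2 = 1.75, x_3 = 4.75, y_3 = 4.25, z_3 = 2, d_3 = 1.75, h_3 = 5, x_4 = 6.5, y_4 = 3.25, z_4 = 6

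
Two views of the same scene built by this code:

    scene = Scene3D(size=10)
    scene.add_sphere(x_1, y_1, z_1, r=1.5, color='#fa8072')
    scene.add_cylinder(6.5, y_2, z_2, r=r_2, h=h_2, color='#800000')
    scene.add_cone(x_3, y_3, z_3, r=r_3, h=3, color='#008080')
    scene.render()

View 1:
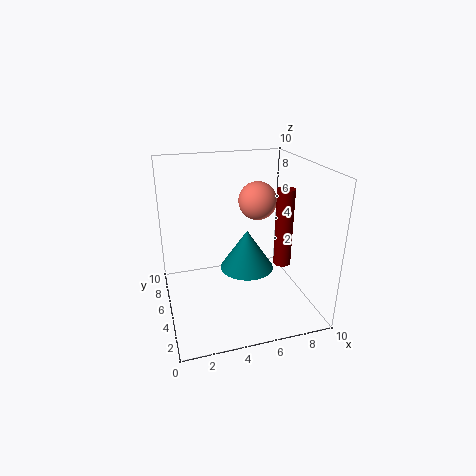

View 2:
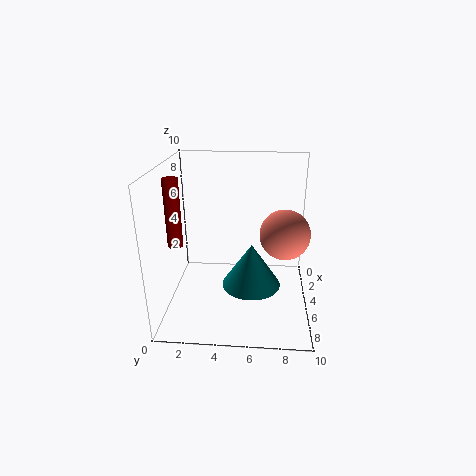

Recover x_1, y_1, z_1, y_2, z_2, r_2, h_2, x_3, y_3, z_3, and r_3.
x_1 = 7.5
y_1 = 8
z_1 = 6.5
y_2 = 1
z_2 = 5
r_2 = 0.5
h_2 = 4.5
x_3 = 6
y_3 = 6
z_3 = 2
r_3 = 2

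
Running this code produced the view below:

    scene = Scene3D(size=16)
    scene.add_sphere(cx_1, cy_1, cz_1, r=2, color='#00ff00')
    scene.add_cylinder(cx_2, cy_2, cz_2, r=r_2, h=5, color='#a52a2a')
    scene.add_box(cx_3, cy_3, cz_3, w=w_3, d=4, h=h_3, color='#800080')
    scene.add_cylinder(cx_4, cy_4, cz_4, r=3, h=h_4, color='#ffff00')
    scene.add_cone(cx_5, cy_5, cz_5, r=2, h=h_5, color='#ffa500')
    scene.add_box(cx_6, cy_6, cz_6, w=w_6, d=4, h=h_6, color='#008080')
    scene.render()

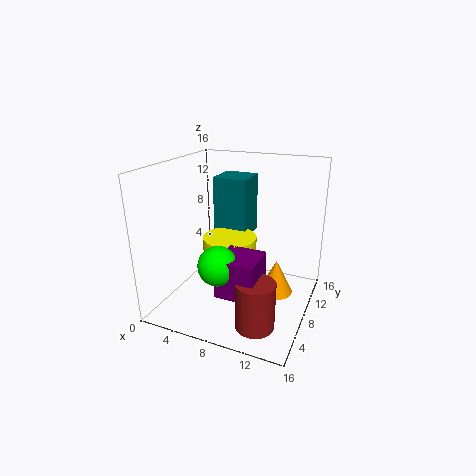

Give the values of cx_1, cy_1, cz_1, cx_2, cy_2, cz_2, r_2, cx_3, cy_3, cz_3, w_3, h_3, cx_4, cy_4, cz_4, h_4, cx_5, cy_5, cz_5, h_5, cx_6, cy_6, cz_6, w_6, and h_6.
cx_1 = 8, cy_1 = 3, cz_1 = 7, cx_2 = 12, cy_2 = 3, cz_2 = 1, r_2 = 2, cx_3 = 8, cy_3 = 2, cz_3 = 4, w_3 = 4, h_3 = 4, cx_4 = 7, cy_4 = 8, cz_4 = 4, h_4 = 4, cx_5 = 12, cy_5 = 10, cz_5 = 1, h_5 = 4, cx_6 = 4, cy_6 = 10, cz_6 = 7, w_6 = 4, h_6 = 7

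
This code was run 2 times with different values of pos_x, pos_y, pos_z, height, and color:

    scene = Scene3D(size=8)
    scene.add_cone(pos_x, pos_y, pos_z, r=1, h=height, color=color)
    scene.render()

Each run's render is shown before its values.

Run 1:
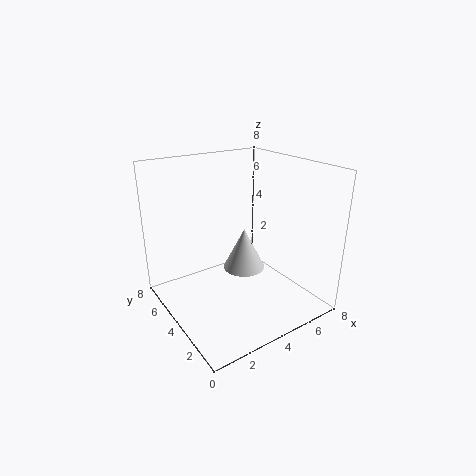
pos_x = 3
pos_y = 2
pos_z = 3.5
height = 2
color = 'lightgray'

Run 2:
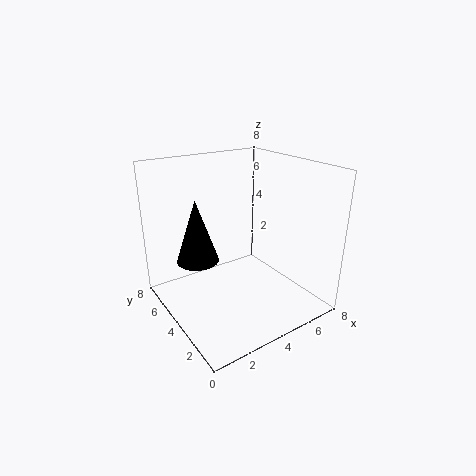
pos_x = 1
pos_y = 3
pos_z = 4
height = 3
color = 'black'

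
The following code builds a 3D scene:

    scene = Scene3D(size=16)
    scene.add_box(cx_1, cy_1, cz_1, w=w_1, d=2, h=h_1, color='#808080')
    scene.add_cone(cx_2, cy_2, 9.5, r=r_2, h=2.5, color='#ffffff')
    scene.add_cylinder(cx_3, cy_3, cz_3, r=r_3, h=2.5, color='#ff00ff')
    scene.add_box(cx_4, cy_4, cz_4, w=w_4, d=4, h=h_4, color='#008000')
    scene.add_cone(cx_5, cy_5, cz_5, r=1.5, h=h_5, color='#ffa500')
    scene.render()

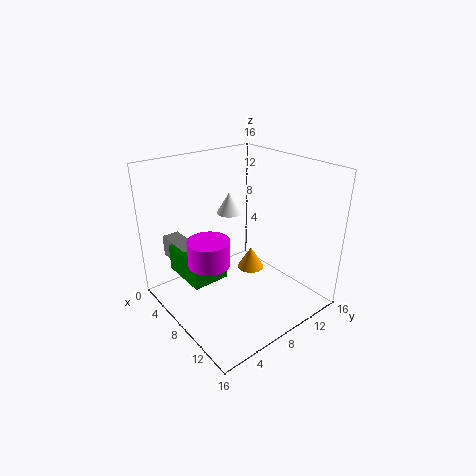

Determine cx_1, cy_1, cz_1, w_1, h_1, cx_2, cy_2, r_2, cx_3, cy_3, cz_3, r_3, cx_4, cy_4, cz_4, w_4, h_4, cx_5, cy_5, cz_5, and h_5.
cx_1 = 0.5, cy_1 = 2.5, cz_1 = 4.5, w_1 = 5, h_1 = 2.5, cx_2 = 4.5, cy_2 = 9.5, r_2 = 1.5, cx_3 = 10.5, cy_3 = 2.5, cz_3 = 8, r_3 = 2, cx_4 = 3, cy_4 = 2, cz_4 = 4, w_4 = 5.5, h_4 = 3, cx_5 = 8.5, cy_5 = 9.5, cz_5 = 4, h_5 = 2.5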